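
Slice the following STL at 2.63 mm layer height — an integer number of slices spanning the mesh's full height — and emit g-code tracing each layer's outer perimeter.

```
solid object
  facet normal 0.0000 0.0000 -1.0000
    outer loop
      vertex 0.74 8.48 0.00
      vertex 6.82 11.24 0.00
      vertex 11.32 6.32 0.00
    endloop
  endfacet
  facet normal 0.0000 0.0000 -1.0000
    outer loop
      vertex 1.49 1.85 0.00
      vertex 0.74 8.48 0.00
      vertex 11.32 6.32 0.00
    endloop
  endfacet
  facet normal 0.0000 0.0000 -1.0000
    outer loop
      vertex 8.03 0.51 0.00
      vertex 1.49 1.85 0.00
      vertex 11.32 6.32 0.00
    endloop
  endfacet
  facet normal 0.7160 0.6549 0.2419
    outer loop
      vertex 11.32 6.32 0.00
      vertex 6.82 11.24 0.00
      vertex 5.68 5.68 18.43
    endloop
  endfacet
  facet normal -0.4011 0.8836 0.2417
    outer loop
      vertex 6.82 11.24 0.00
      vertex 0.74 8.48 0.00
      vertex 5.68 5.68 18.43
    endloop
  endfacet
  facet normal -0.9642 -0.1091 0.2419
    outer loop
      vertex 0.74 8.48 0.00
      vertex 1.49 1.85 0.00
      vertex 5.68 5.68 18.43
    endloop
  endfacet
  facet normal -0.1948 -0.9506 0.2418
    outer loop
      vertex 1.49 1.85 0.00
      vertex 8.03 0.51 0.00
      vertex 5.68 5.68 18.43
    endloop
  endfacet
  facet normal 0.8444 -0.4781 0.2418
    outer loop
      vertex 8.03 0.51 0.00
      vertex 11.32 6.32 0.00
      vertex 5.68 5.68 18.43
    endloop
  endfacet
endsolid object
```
; perimeter-only toolpath
G21 ; units = mm
G90 ; absolute positioning
G28 ; home
; layer 1
G0 Z2.63
G0 X10.51 Y6.23
G1 X6.66 Y10.45
G1 X1.45 Y8.08
G1 X2.09 Y2.40
G1 X7.69 Y1.25
G1 X10.51 Y6.23
; layer 2
G0 Z5.27
G0 X9.71 Y6.14
G1 X6.49 Y9.65
G1 X2.15 Y7.68
G1 X2.69 Y2.94
G1 X7.36 Y1.99
G1 X9.71 Y6.14
; layer 3
G0 Z7.90
G0 X8.90 Y6.05
G1 X6.33 Y8.86
G1 X2.86 Y7.28
G1 X3.29 Y3.49
G1 X7.02 Y2.73
G1 X8.90 Y6.05
; layer 4
G0 Z10.53
G0 X8.10 Y5.95
G1 X6.17 Y8.06
G1 X3.56 Y6.88
G1 X3.88 Y4.04
G1 X6.69 Y3.46
G1 X8.10 Y5.95
; layer 5
G0 Z13.16
G0 X7.29 Y5.86
G1 X6.01 Y7.27
G1 X4.27 Y6.48
G1 X4.48 Y4.59
G1 X6.35 Y4.20
G1 X7.29 Y5.86
; layer 6
G0 Z15.80
G0 X6.49 Y5.77
G1 X5.84 Y6.47
G1 X4.97 Y6.08
G1 X5.08 Y5.13
G1 X6.02 Y4.94
G1 X6.49 Y5.77
M2 ; end

The solid is a regular 5-sided pyramid, base circumscribed radius ≈ 5.68 mm, apex at z ≈ 18.4 mm. Slicing at Δz = 2.63 mm — 7 equal slices spanning the solid's height, so layer i sits at z = i·h/7 — gives 6 non-empty perimeters. Each is a 5-segment closed polygon; G0 lifts to the layer z and rapids to the start vertex, then G1 traces the edges. The cross-section shrinks linearly with z (the slice at the apex is degenerate and omitted).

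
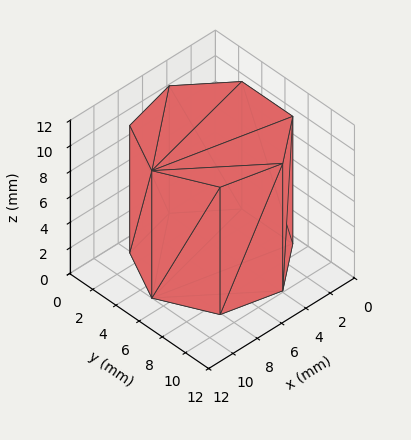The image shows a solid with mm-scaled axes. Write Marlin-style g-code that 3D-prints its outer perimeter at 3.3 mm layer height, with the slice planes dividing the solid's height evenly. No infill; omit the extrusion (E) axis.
Reading the render: the shape is a regular 7-sided prism (a cylinder approximated with 7 flat sides), circumscribed radius ≈ 5 mm, height ≈ 10 mm (dimensions read to the nearest mm from the axis ticks). For the g-code, the solid's height is divided into equal slices at the stated Δz and each level perimeter traced with G1 moves after a G0 lift.

; perimeter-only toolpath
G21 ; units = mm
G90 ; absolute positioning
G28 ; home
; layer 1
G0 Z3.3
G0 X10.0 Y5.0
G1 X8.1 Y8.9
G1 X3.9 Y9.9
G1 X0.5 Y7.2
G1 X0.5 Y2.8
G1 X3.9 Y0.1
G1 X8.1 Y1.1
G1 X10.0 Y5.0
; layer 2
G0 Z6.7
G0 X10.0 Y5.0
G1 X8.1 Y8.9
G1 X3.9 Y9.9
G1 X0.5 Y7.2
G1 X0.5 Y2.8
G1 X3.9 Y0.1
G1 X8.1 Y1.1
G1 X10.0 Y5.0
; layer 3
G0 Z10.0
G0 X10.0 Y5.0
G1 X8.1 Y8.9
G1 X3.9 Y9.9
G1 X0.5 Y7.2
G1 X0.5 Y2.8
G1 X3.9 Y0.1
G1 X8.1 Y1.1
G1 X10.0 Y5.0
M2 ; end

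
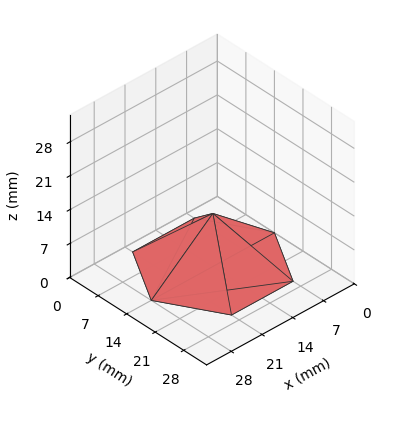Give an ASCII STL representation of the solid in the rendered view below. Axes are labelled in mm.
Reading the render: the shape is a regular 6-sided pyramid, base circumscribed radius ≈ 14 mm, apex at z ≈ 11 mm (dimensions read to the nearest mm from the axis ticks). For the STL, each face is triangulated and given an outward normal.

solid part
  facet normal 0.0000 0.0000 -1.0000
    outer loop
      vertex 7.00 26.12 0.00
      vertex 21.00 26.12 0.00
      vertex 28.00 14.00 0.00
    endloop
  endfacet
  facet normal 0.0000 0.0000 -1.0000
    outer loop
      vertex 0.00 14.00 0.00
      vertex 7.00 26.12 0.00
      vertex 28.00 14.00 0.00
    endloop
  endfacet
  facet normal 0.0000 0.0000 -1.0000
    outer loop
      vertex 7.00 1.88 0.00
      vertex 0.00 14.00 0.00
      vertex 28.00 14.00 0.00
    endloop
  endfacet
  facet normal 0.0000 0.0000 -1.0000
    outer loop
      vertex 21.00 1.88 0.00
      vertex 7.00 1.88 0.00
      vertex 28.00 14.00 0.00
    endloop
  endfacet
  facet normal 0.5819 0.3361 0.7406
    outer loop
      vertex 28.00 14.00 0.00
      vertex 21.00 26.12 0.00
      vertex 14.00 14.00 11.00
    endloop
  endfacet
  facet normal 0.0000 0.6721 0.7405
    outer loop
      vertex 21.00 26.12 0.00
      vertex 7.00 26.12 0.00
      vertex 14.00 14.00 11.00
    endloop
  endfacet
  facet normal -0.5819 0.3361 0.7406
    outer loop
      vertex 7.00 26.12 0.00
      vertex 0.00 14.00 0.00
      vertex 14.00 14.00 11.00
    endloop
  endfacet
  facet normal -0.5819 -0.3361 0.7406
    outer loop
      vertex 0.00 14.00 0.00
      vertex 7.00 1.88 0.00
      vertex 14.00 14.00 11.00
    endloop
  endfacet
  facet normal 0.0000 -0.6721 0.7405
    outer loop
      vertex 7.00 1.88 0.00
      vertex 21.00 1.88 0.00
      vertex 14.00 14.00 11.00
    endloop
  endfacet
  facet normal 0.5819 -0.3361 0.7406
    outer loop
      vertex 21.00 1.88 0.00
      vertex 28.00 14.00 0.00
      vertex 14.00 14.00 11.00
    endloop
  endfacet
endsolid part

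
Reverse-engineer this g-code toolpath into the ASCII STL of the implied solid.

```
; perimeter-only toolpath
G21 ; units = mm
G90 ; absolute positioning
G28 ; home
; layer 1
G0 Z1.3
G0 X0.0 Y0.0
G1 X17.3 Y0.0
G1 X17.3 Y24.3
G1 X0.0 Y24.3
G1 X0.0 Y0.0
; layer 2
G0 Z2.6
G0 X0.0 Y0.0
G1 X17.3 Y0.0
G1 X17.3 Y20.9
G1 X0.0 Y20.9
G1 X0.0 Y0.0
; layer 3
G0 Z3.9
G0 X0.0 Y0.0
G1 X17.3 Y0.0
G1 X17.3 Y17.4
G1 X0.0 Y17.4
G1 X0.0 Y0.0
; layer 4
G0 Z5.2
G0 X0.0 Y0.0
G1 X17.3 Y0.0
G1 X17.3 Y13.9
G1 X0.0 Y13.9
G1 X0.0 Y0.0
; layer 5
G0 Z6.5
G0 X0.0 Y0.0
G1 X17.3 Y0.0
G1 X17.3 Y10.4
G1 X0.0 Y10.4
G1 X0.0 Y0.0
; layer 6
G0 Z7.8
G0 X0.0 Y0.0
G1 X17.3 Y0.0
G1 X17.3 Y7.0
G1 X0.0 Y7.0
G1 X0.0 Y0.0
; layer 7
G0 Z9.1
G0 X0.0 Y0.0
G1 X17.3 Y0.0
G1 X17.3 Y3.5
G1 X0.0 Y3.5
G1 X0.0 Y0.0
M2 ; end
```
solid part
  facet normal 0.0000 0.0000 -1.0000
    outer loop
      vertex 17.3 27.8 0.0
      vertex 17.3 0.0 0.0
      vertex 0.0 0.0 0.0
    endloop
  endfacet
  facet normal 0.0000 0.0000 -1.0000
    outer loop
      vertex 0.0 27.8 0.0
      vertex 17.3 27.8 0.0
      vertex 0.0 0.0 0.0
    endloop
  endfacet
  facet normal 0.0000 -1.0000 0.0000
    outer loop
      vertex 0.0 0.0 0.0
      vertex 17.3 0.0 0.0
      vertex 17.3 0.0 10.4
    endloop
  endfacet
  facet normal 0.0000 -1.0000 0.0000
    outer loop
      vertex 0.0 0.0 0.0
      vertex 17.3 0.0 10.4
      vertex 0.0 0.0 10.4
    endloop
  endfacet
  facet normal 0.0000 0.3504 0.9366
    outer loop
      vertex 0.0 0.0 10.4
      vertex 17.3 0.0 10.4
      vertex 17.3 27.8 0.0
    endloop
  endfacet
  facet normal 0.0000 0.3504 0.9366
    outer loop
      vertex 0.0 0.0 10.4
      vertex 17.3 27.8 0.0
      vertex 0.0 27.8 0.0
    endloop
  endfacet
  facet normal -1.0000 0.0000 0.0000
    outer loop
      vertex 0.0 0.0 10.4
      vertex 0.0 27.8 0.0
      vertex 0.0 0.0 0.0
    endloop
  endfacet
  facet normal 1.0000 0.0000 0.0000
    outer loop
      vertex 17.3 0.0 0.0
      vertex 17.3 27.8 0.0
      vertex 17.3 0.0 10.4
    endloop
  endfacet
endsolid part

The G0 Z moves step by Δz≈1.3 mm. The G1 loops shrink linearly with z, so the solid tapers from its base footprint up to z≈10.4. Closing with a flat bottom cap and the tapered top and triangulating gives 8 facets — a wedge (ramp): 17.3 × 27.8 mm base, rising to 10.4 mm along the y=0 edge and sloping linearly to z=0 at y=27.8.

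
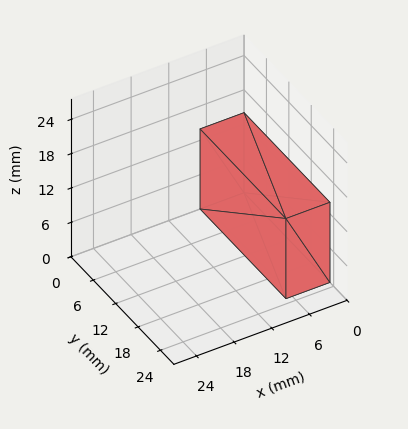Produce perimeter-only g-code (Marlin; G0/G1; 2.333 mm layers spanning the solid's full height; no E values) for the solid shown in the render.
Reading the render: the shape is a rectangular box, roughly 7 × 23 mm footprint and 14 mm tall (dimensions read to the nearest mm from the axis ticks). For the g-code, the solid's height is divided into equal slices at the stated Δz and each level perimeter traced with G1 moves after a G0 lift.

; perimeter-only toolpath
G21 ; units = mm
G90 ; absolute positioning
G28 ; home
; layer 1
G0 Z2.333
G0 X0.000 Y0.000
G1 X7.000 Y0.000
G1 X7.000 Y23.000
G1 X0.000 Y23.000
G1 X0.000 Y0.000
; layer 2
G0 Z4.667
G0 X0.000 Y0.000
G1 X7.000 Y0.000
G1 X7.000 Y23.000
G1 X0.000 Y23.000
G1 X0.000 Y0.000
; layer 3
G0 Z7.000
G0 X0.000 Y0.000
G1 X7.000 Y0.000
G1 X7.000 Y23.000
G1 X0.000 Y23.000
G1 X0.000 Y0.000
; layer 4
G0 Z9.333
G0 X0.000 Y0.000
G1 X7.000 Y0.000
G1 X7.000 Y23.000
G1 X0.000 Y23.000
G1 X0.000 Y0.000
; layer 5
G0 Z11.667
G0 X0.000 Y0.000
G1 X7.000 Y0.000
G1 X7.000 Y23.000
G1 X0.000 Y23.000
G1 X0.000 Y0.000
; layer 6
G0 Z14.000
G0 X0.000 Y0.000
G1 X7.000 Y0.000
G1 X7.000 Y23.000
G1 X0.000 Y23.000
G1 X0.000 Y0.000
M2 ; end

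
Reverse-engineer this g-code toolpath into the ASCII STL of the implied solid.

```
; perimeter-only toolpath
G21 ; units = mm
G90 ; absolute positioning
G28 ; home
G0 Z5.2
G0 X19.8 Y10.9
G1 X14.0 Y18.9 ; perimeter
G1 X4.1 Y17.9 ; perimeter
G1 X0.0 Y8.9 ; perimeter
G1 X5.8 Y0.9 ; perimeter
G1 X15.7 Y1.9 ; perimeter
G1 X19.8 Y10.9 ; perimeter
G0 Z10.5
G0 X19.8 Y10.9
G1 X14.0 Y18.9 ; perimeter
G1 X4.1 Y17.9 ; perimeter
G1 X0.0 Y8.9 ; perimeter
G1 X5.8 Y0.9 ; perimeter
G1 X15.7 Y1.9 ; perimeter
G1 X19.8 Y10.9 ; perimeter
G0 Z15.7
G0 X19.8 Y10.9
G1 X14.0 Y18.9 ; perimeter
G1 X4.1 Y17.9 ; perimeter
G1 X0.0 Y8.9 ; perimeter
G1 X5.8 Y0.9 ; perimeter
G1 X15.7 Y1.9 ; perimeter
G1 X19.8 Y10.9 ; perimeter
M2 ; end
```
solid part
  facet normal 0.0000 0.0000 -1.0000
    outer loop
      vertex 4.1 17.9 0.0
      vertex 14.0 18.9 0.0
      vertex 19.8 10.9 0.0
    endloop
  endfacet
  facet normal 0.0000 0.0000 -1.0000
    outer loop
      vertex 0.0 8.9 0.0
      vertex 4.1 17.9 0.0
      vertex 19.8 10.9 0.0
    endloop
  endfacet
  facet normal 0.0000 0.0000 -1.0000
    outer loop
      vertex 5.8 0.9 0.0
      vertex 0.0 8.9 0.0
      vertex 19.8 10.9 0.0
    endloop
  endfacet
  facet normal 0.0000 0.0000 -1.0000
    outer loop
      vertex 15.7 1.9 0.0
      vertex 5.8 0.9 0.0
      vertex 19.8 10.9 0.0
    endloop
  endfacet
  facet normal 0.0000 0.0000 1.0000
    outer loop
      vertex 19.8 10.9 15.7
      vertex 14.0 18.9 15.7
      vertex 4.1 17.9 15.7
    endloop
  endfacet
  facet normal 0.0000 0.0000 1.0000
    outer loop
      vertex 19.8 10.9 15.7
      vertex 4.1 17.9 15.7
      vertex 0.0 8.9 15.7
    endloop
  endfacet
  facet normal 0.0000 0.0000 1.0000
    outer loop
      vertex 19.8 10.9 15.7
      vertex 0.0 8.9 15.7
      vertex 5.8 0.9 15.7
    endloop
  endfacet
  facet normal 0.0000 0.0000 1.0000
    outer loop
      vertex 19.8 10.9 15.7
      vertex 5.8 0.9 15.7
      vertex 15.7 1.9 15.7
    endloop
  endfacet
  facet normal 0.8096 0.5870 0.0000
    outer loop
      vertex 19.8 10.9 0.0
      vertex 14.0 18.9 0.0
      vertex 14.0 18.9 15.7
    endloop
  endfacet
  facet normal 0.8096 0.5870 0.0000
    outer loop
      vertex 19.8 10.9 0.0
      vertex 14.0 18.9 15.7
      vertex 19.8 10.9 15.7
    endloop
  endfacet
  facet normal -0.1005 0.9949 0.0000
    outer loop
      vertex 14.0 18.9 0.0
      vertex 4.1 17.9 0.0
      vertex 4.1 17.9 15.7
    endloop
  endfacet
  facet normal -0.1005 0.9949 0.0000
    outer loop
      vertex 14.0 18.9 0.0
      vertex 4.1 17.9 15.7
      vertex 14.0 18.9 15.7
    endloop
  endfacet
  facet normal -0.9100 0.4146 0.0000
    outer loop
      vertex 4.1 17.9 0.0
      vertex 0.0 8.9 0.0
      vertex 0.0 8.9 15.7
    endloop
  endfacet
  facet normal -0.9100 0.4146 0.0000
    outer loop
      vertex 4.1 17.9 0.0
      vertex 0.0 8.9 15.7
      vertex 4.1 17.9 15.7
    endloop
  endfacet
  facet normal -0.8096 -0.5870 0.0000
    outer loop
      vertex 0.0 8.9 0.0
      vertex 5.8 0.9 0.0
      vertex 5.8 0.9 15.7
    endloop
  endfacet
  facet normal -0.8096 -0.5870 0.0000
    outer loop
      vertex 0.0 8.9 0.0
      vertex 5.8 0.9 15.7
      vertex 0.0 8.9 15.7
    endloop
  endfacet
  facet normal 0.1005 -0.9949 0.0000
    outer loop
      vertex 5.8 0.9 0.0
      vertex 15.7 1.9 0.0
      vertex 15.7 1.9 15.7
    endloop
  endfacet
  facet normal 0.1005 -0.9949 0.0000
    outer loop
      vertex 5.8 0.9 0.0
      vertex 15.7 1.9 15.7
      vertex 5.8 0.9 15.7
    endloop
  endfacet
  facet normal 0.9100 -0.4146 0.0000
    outer loop
      vertex 15.7 1.9 0.0
      vertex 19.8 10.9 0.0
      vertex 19.8 10.9 15.7
    endloop
  endfacet
  facet normal 0.9100 -0.4146 0.0000
    outer loop
      vertex 15.7 1.9 0.0
      vertex 19.8 10.9 15.7
      vertex 15.7 1.9 15.7
    endloop
  endfacet
endsolid part

The G0 Z moves step by Δz≈5.2 mm. Every layer's G1 loop is the same polygon, so the solid is a straight extrusion of it from z=0 to z≈15.7. Closing with flat bottom and top caps and triangulating gives 20 facets — a regular 6-sided prism (a cylinder approximated with 6 flat sides), circumscribed radius ≈ 9.9 mm, height ≈ 15.7 mm.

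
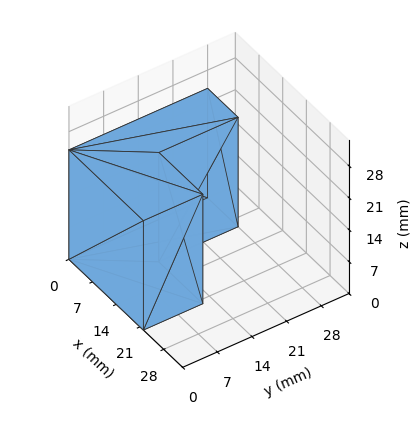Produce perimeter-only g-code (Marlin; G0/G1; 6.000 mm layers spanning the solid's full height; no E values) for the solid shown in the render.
Reading the render: the shape is an L-shaped prism: outer 22 × 28 mm, arm thicknesses ≈ 12 mm (horizontal) and 9 mm (vertical), extruded 24 mm in z (dimensions read to the nearest mm from the axis ticks). For the g-code, the solid's height is divided into equal slices at the stated Δz and each level perimeter traced with G1 moves after a G0 lift.

; perimeter-only toolpath
G21 ; units = mm
G90 ; absolute positioning
G28 ; home
; layer 1
G0 Z6.000
G0 X0.000 Y0.000
G1 X22.000 Y0.000
G1 X22.000 Y12.000
G1 X9.000 Y12.000
G1 X9.000 Y28.000
G1 X0.000 Y28.000
G1 X0.000 Y0.000
; layer 2
G0 Z12.000
G0 X0.000 Y0.000
G1 X22.000 Y0.000
G1 X22.000 Y12.000
G1 X9.000 Y12.000
G1 X9.000 Y28.000
G1 X0.000 Y28.000
G1 X0.000 Y0.000
; layer 3
G0 Z18.000
G0 X0.000 Y0.000
G1 X22.000 Y0.000
G1 X22.000 Y12.000
G1 X9.000 Y12.000
G1 X9.000 Y28.000
G1 X0.000 Y28.000
G1 X0.000 Y0.000
; layer 4
G0 Z24.000
G0 X0.000 Y0.000
G1 X22.000 Y0.000
G1 X22.000 Y12.000
G1 X9.000 Y12.000
G1 X9.000 Y28.000
G1 X0.000 Y28.000
G1 X0.000 Y0.000
M2 ; end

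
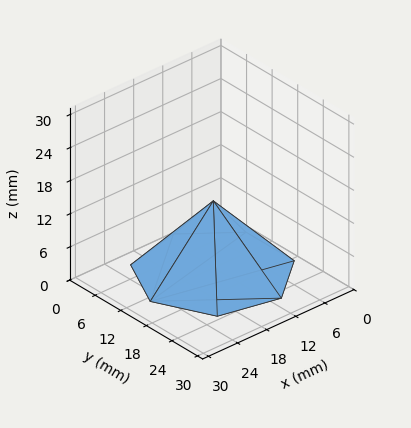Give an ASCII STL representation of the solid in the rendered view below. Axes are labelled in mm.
Reading the render: the shape is a regular 7-sided pyramid, base circumscribed radius ≈ 13 mm, apex at z ≈ 13 mm (dimensions read to the nearest mm from the axis ticks). For the STL, each face is triangulated and given an outward normal.

solid part
  facet normal 0.0000 0.0000 -1.0000
    outer loop
      vertex 10.11 25.67 0.00
      vertex 21.11 23.16 0.00
      vertex 26.00 13.00 0.00
    endloop
  endfacet
  facet normal 0.0000 0.0000 -1.0000
    outer loop
      vertex 1.29 18.64 0.00
      vertex 10.11 25.67 0.00
      vertex 26.00 13.00 0.00
    endloop
  endfacet
  facet normal 0.0000 0.0000 -1.0000
    outer loop
      vertex 1.29 7.36 0.00
      vertex 1.29 18.64 0.00
      vertex 26.00 13.00 0.00
    endloop
  endfacet
  facet normal 0.0000 0.0000 -1.0000
    outer loop
      vertex 10.11 0.33 0.00
      vertex 1.29 7.36 0.00
      vertex 26.00 13.00 0.00
    endloop
  endfacet
  facet normal 0.0000 0.0000 -1.0000
    outer loop
      vertex 21.11 2.84 0.00
      vertex 10.11 0.33 0.00
      vertex 26.00 13.00 0.00
    endloop
  endfacet
  facet normal 0.6694 0.3222 0.6694
    outer loop
      vertex 26.00 13.00 0.00
      vertex 21.11 23.16 0.00
      vertex 13.00 13.00 13.00
    endloop
  endfacet
  facet normal 0.1653 0.7244 0.6693
    outer loop
      vertex 21.11 23.16 0.00
      vertex 10.11 25.67 0.00
      vertex 13.00 13.00 13.00
    endloop
  endfacet
  facet normal -0.4631 0.5810 0.6693
    outer loop
      vertex 10.11 25.67 0.00
      vertex 1.29 18.64 0.00
      vertex 13.00 13.00 13.00
    endloop
  endfacet
  facet normal -0.7430 0.0000 0.6693
    outer loop
      vertex 1.29 18.64 0.00
      vertex 1.29 7.36 0.00
      vertex 13.00 13.00 13.00
    endloop
  endfacet
  facet normal -0.4631 -0.5810 0.6693
    outer loop
      vertex 1.29 7.36 0.00
      vertex 10.11 0.33 0.00
      vertex 13.00 13.00 13.00
    endloop
  endfacet
  facet normal 0.1653 -0.7244 0.6693
    outer loop
      vertex 10.11 0.33 0.00
      vertex 21.11 2.84 0.00
      vertex 13.00 13.00 13.00
    endloop
  endfacet
  facet normal 0.6694 -0.3222 0.6694
    outer loop
      vertex 21.11 2.84 0.00
      vertex 26.00 13.00 0.00
      vertex 13.00 13.00 13.00
    endloop
  endfacet
endsolid part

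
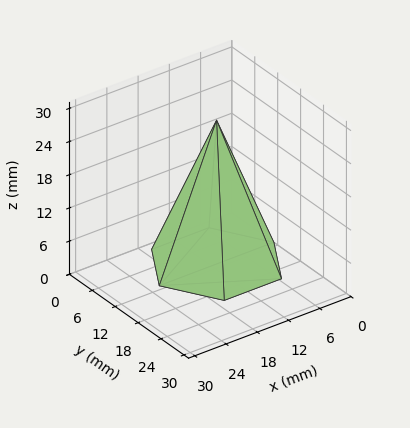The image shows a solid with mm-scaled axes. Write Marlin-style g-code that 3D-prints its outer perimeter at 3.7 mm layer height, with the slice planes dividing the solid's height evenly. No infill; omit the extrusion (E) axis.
Reading the render: the shape is a regular 6-sided pyramid, base circumscribed radius ≈ 11 mm, apex at z ≈ 26 mm (dimensions read to the nearest mm from the axis ticks). For the g-code, the solid's height is divided into equal slices at the stated Δz and each level perimeter traced with G1 moves after a G0 lift.

; perimeter-only toolpath
G21 ; units = mm
G90 ; absolute positioning
G28 ; home
; layer 1
G0 Z3.7
G0 X20.4 Y11.0
G1 X15.7 Y19.1
G1 X6.3 Y19.1
G1 X1.6 Y11.0
G1 X6.3 Y2.9
G1 X15.7 Y2.9
G1 X20.4 Y11.0
; layer 2
G0 Z7.4
G0 X18.9 Y11.0
G1 X14.9 Y17.8
G1 X7.1 Y17.8
G1 X3.1 Y11.0
G1 X7.1 Y4.2
G1 X14.9 Y4.2
G1 X18.9 Y11.0
; layer 3
G0 Z11.1
G0 X17.3 Y11.0
G1 X14.1 Y16.4
G1 X7.9 Y16.4
G1 X4.7 Y11.0
G1 X7.9 Y5.6
G1 X14.1 Y5.6
G1 X17.3 Y11.0
; layer 4
G0 Z14.9
G0 X15.7 Y11.0
G1 X13.4 Y15.1
G1 X8.6 Y15.1
G1 X6.3 Y11.0
G1 X8.6 Y6.9
G1 X13.4 Y6.9
G1 X15.7 Y11.0
; layer 5
G0 Z18.6
G0 X14.1 Y11.0
G1 X12.6 Y13.7
G1 X9.4 Y13.7
G1 X7.9 Y11.0
G1 X9.4 Y8.3
G1 X12.6 Y8.3
G1 X14.1 Y11.0
; layer 6
G0 Z22.3
G0 X12.6 Y11.0
G1 X11.8 Y12.4
G1 X10.2 Y12.4
G1 X9.4 Y11.0
G1 X10.2 Y9.6
G1 X11.8 Y9.6
G1 X12.6 Y11.0
M2 ; end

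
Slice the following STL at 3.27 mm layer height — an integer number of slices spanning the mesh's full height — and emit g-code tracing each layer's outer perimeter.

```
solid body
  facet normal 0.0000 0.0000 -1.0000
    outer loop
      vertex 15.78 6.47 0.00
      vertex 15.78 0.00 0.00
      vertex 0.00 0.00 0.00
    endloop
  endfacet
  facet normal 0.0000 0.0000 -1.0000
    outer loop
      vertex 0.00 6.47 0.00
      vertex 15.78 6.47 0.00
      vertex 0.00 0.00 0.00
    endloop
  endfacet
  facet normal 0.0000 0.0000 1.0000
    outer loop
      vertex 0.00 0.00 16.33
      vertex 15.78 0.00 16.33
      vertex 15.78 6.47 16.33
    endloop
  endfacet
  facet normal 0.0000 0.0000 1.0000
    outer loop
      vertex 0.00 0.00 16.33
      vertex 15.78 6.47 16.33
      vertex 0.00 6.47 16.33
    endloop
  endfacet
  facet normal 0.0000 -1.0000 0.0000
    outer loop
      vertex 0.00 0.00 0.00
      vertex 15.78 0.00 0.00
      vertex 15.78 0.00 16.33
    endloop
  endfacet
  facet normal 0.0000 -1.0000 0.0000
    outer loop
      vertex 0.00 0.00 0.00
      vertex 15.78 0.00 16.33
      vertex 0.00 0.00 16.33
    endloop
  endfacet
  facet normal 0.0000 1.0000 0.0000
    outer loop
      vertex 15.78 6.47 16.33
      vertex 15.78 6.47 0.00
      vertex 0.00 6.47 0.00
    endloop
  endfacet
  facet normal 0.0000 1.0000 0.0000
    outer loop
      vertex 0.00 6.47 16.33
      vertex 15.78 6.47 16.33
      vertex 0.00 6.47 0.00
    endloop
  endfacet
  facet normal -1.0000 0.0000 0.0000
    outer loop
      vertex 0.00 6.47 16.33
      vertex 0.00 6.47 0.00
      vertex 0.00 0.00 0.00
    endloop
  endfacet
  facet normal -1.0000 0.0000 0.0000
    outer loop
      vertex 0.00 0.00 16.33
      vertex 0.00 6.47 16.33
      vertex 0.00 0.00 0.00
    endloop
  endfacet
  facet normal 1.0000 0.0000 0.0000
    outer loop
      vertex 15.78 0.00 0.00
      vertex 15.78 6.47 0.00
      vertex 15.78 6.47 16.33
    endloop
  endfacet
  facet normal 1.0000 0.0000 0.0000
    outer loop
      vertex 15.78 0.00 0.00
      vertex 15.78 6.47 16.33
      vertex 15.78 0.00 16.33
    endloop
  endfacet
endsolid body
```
; perimeter-only toolpath
G21 ; units = mm
G90 ; absolute positioning
G28 ; home
; layer 1
G0 Z3.27
G0 X0.00 Y0.00
G1 X15.78 Y0.00
G1 X15.78 Y6.47
G1 X0.00 Y6.47
G1 X0.00 Y0.00
; layer 2
G0 Z6.53
G0 X0.00 Y0.00
G1 X15.78 Y0.00
G1 X15.78 Y6.47
G1 X0.00 Y6.47
G1 X0.00 Y0.00
; layer 3
G0 Z9.80
G0 X0.00 Y0.00
G1 X15.78 Y0.00
G1 X15.78 Y6.47
G1 X0.00 Y6.47
G1 X0.00 Y0.00
; layer 4
G0 Z13.06
G0 X0.00 Y0.00
G1 X15.78 Y0.00
G1 X15.78 Y6.47
G1 X0.00 Y6.47
G1 X0.00 Y0.00
; layer 5
G0 Z16.33
G0 X0.00 Y0.00
G1 X15.78 Y0.00
G1 X15.78 Y6.47
G1 X0.00 Y6.47
G1 X0.00 Y0.00
M2 ; end

The solid is a rectangular box, roughly 15.8 × 6.47 mm footprint and 16.3 mm tall. Slicing at Δz = 3.27 mm — 5 equal slices spanning the solid's height, so layer i sits at z = i·h/5 — gives 5 non-empty perimeters. Each is a 4-segment closed polygon; G0 lifts to the layer z and rapids to the start vertex, then G1 traces the edges.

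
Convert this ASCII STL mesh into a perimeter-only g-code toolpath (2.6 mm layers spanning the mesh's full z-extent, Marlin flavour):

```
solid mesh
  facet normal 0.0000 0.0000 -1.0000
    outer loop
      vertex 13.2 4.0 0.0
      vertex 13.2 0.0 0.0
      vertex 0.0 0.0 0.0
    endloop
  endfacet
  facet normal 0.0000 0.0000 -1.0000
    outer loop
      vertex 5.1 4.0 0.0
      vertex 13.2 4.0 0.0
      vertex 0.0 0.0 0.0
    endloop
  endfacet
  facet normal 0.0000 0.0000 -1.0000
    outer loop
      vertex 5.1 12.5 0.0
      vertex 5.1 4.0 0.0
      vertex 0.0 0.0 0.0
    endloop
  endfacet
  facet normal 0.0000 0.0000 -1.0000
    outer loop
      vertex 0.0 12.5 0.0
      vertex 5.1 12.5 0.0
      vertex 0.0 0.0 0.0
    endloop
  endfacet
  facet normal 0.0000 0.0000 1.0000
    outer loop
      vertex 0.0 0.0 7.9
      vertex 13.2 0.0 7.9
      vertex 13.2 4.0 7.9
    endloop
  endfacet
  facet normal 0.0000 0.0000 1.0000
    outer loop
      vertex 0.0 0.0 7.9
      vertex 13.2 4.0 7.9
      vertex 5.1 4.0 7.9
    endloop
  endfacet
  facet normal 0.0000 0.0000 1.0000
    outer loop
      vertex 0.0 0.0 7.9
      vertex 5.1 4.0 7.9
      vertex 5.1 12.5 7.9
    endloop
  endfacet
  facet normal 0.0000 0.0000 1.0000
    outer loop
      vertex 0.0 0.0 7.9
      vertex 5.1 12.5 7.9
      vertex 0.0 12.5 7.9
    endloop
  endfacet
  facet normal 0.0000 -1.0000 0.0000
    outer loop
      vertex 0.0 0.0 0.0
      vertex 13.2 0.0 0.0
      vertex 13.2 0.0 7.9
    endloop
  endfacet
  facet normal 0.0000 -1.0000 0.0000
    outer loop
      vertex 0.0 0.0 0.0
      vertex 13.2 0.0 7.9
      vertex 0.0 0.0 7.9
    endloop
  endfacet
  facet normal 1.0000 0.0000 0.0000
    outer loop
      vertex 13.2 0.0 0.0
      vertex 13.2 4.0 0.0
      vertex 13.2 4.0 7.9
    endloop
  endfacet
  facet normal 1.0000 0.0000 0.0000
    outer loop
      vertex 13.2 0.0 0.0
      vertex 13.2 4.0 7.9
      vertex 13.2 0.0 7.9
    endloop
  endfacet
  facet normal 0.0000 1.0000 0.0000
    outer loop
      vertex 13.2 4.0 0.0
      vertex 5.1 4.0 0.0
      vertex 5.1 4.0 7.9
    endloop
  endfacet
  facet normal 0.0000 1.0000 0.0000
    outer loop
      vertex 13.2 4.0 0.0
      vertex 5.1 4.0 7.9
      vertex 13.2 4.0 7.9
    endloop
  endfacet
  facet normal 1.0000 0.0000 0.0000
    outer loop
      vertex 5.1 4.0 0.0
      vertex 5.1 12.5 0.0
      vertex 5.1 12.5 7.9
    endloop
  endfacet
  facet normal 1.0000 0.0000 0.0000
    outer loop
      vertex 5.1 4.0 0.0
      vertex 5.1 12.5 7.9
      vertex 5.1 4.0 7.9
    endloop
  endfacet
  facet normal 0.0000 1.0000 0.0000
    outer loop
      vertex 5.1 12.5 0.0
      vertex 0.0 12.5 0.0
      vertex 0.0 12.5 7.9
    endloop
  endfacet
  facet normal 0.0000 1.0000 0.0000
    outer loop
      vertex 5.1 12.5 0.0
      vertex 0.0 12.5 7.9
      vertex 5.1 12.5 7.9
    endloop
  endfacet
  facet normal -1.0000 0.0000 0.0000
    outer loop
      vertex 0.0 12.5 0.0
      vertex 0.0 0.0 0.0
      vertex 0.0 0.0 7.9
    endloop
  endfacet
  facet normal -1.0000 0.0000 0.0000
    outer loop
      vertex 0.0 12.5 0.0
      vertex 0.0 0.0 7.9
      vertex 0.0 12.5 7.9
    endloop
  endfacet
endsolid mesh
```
; perimeter-only toolpath
G21 ; units = mm
G90 ; absolute positioning
G28 ; home
; layer 1
G0 Z2.6
G0 X0.0 Y0.0
G1 X13.2 Y0.0
G1 X13.2 Y4.0
G1 X5.1 Y4.0
G1 X5.1 Y12.5
G1 X0.0 Y12.5
G1 X0.0 Y0.0
; layer 2
G0 Z5.3
G0 X0.0 Y0.0
G1 X13.2 Y0.0
G1 X13.2 Y4.0
G1 X5.1 Y4.0
G1 X5.1 Y12.5
G1 X0.0 Y12.5
G1 X0.0 Y0.0
; layer 3
G0 Z7.9
G0 X0.0 Y0.0
G1 X13.2 Y0.0
G1 X13.2 Y4.0
G1 X5.1 Y4.0
G1 X5.1 Y12.5
G1 X0.0 Y12.5
G1 X0.0 Y0.0
M2 ; end

The solid is an L-shaped prism: outer 13.2 × 12.5 mm, arm thicknesses ≈ 4 mm (horizontal) and 5.1 mm (vertical), extruded 7.9 mm in z. Slicing at Δz = 2.6 mm — 3 equal slices spanning the solid's height, so layer i sits at z = i·h/3 — gives 3 non-empty perimeters. Each is a 6-segment closed polygon; G0 lifts to the layer z and rapids to the start vertex, then G1 traces the edges.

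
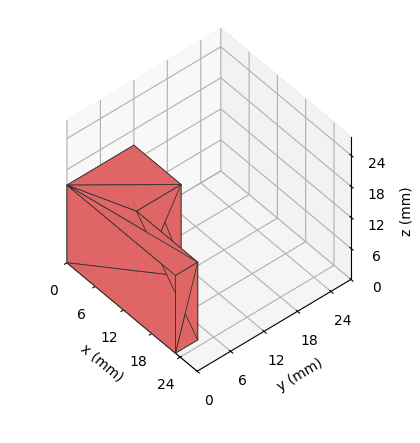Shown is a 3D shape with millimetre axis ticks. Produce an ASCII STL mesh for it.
Reading the render: the shape is an L-shaped prism: outer 23 × 12 mm, arm thicknesses ≈ 4 mm (horizontal) and 10 mm (vertical), extruded 15 mm in z (dimensions read to the nearest mm from the axis ticks). For the STL, each face is triangulated and given an outward normal.

solid part
  facet normal 0.0000 0.0000 -1.0000
    outer loop
      vertex 23.0 4.0 0.0
      vertex 23.0 0.0 0.0
      vertex 0.0 0.0 0.0
    endloop
  endfacet
  facet normal 0.0000 0.0000 -1.0000
    outer loop
      vertex 10.0 4.0 0.0
      vertex 23.0 4.0 0.0
      vertex 0.0 0.0 0.0
    endloop
  endfacet
  facet normal 0.0000 0.0000 -1.0000
    outer loop
      vertex 10.0 12.0 0.0
      vertex 10.0 4.0 0.0
      vertex 0.0 0.0 0.0
    endloop
  endfacet
  facet normal 0.0000 0.0000 -1.0000
    outer loop
      vertex 0.0 12.0 0.0
      vertex 10.0 12.0 0.0
      vertex 0.0 0.0 0.0
    endloop
  endfacet
  facet normal 0.0000 0.0000 1.0000
    outer loop
      vertex 0.0 0.0 15.0
      vertex 23.0 0.0 15.0
      vertex 23.0 4.0 15.0
    endloop
  endfacet
  facet normal 0.0000 0.0000 1.0000
    outer loop
      vertex 0.0 0.0 15.0
      vertex 23.0 4.0 15.0
      vertex 10.0 4.0 15.0
    endloop
  endfacet
  facet normal 0.0000 0.0000 1.0000
    outer loop
      vertex 0.0 0.0 15.0
      vertex 10.0 4.0 15.0
      vertex 10.0 12.0 15.0
    endloop
  endfacet
  facet normal 0.0000 0.0000 1.0000
    outer loop
      vertex 0.0 0.0 15.0
      vertex 10.0 12.0 15.0
      vertex 0.0 12.0 15.0
    endloop
  endfacet
  facet normal 0.0000 -1.0000 0.0000
    outer loop
      vertex 0.0 0.0 0.0
      vertex 23.0 0.0 0.0
      vertex 23.0 0.0 15.0
    endloop
  endfacet
  facet normal 0.0000 -1.0000 0.0000
    outer loop
      vertex 0.0 0.0 0.0
      vertex 23.0 0.0 15.0
      vertex 0.0 0.0 15.0
    endloop
  endfacet
  facet normal 1.0000 0.0000 0.0000
    outer loop
      vertex 23.0 0.0 0.0
      vertex 23.0 4.0 0.0
      vertex 23.0 4.0 15.0
    endloop
  endfacet
  facet normal 1.0000 0.0000 0.0000
    outer loop
      vertex 23.0 0.0 0.0
      vertex 23.0 4.0 15.0
      vertex 23.0 0.0 15.0
    endloop
  endfacet
  facet normal 0.0000 1.0000 0.0000
    outer loop
      vertex 23.0 4.0 0.0
      vertex 10.0 4.0 0.0
      vertex 10.0 4.0 15.0
    endloop
  endfacet
  facet normal 0.0000 1.0000 0.0000
    outer loop
      vertex 23.0 4.0 0.0
      vertex 10.0 4.0 15.0
      vertex 23.0 4.0 15.0
    endloop
  endfacet
  facet normal 1.0000 0.0000 0.0000
    outer loop
      vertex 10.0 4.0 0.0
      vertex 10.0 12.0 0.0
      vertex 10.0 12.0 15.0
    endloop
  endfacet
  facet normal 1.0000 0.0000 0.0000
    outer loop
      vertex 10.0 4.0 0.0
      vertex 10.0 12.0 15.0
      vertex 10.0 4.0 15.0
    endloop
  endfacet
  facet normal 0.0000 1.0000 0.0000
    outer loop
      vertex 10.0 12.0 0.0
      vertex 0.0 12.0 0.0
      vertex 0.0 12.0 15.0
    endloop
  endfacet
  facet normal 0.0000 1.0000 0.0000
    outer loop
      vertex 10.0 12.0 0.0
      vertex 0.0 12.0 15.0
      vertex 10.0 12.0 15.0
    endloop
  endfacet
  facet normal -1.0000 0.0000 0.0000
    outer loop
      vertex 0.0 12.0 0.0
      vertex 0.0 0.0 0.0
      vertex 0.0 0.0 15.0
    endloop
  endfacet
  facet normal -1.0000 0.0000 0.0000
    outer loop
      vertex 0.0 12.0 0.0
      vertex 0.0 0.0 15.0
      vertex 0.0 12.0 15.0
    endloop
  endfacet
endsolid part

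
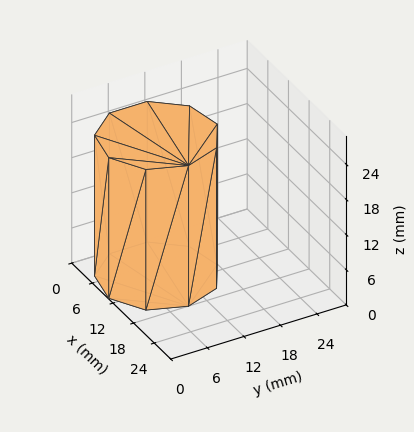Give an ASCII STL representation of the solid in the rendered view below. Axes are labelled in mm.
Reading the render: the shape is a regular 9-sided prism (a cylinder approximated with 9 flat sides), circumscribed radius ≈ 9 mm, height ≈ 24 mm (dimensions read to the nearest mm from the axis ticks). For the STL, each face is triangulated and given an outward normal.

solid part
  facet normal 0.0000 0.0000 -1.0000
    outer loop
      vertex 10.6 17.9 0.0
      vertex 15.9 14.8 0.0
      vertex 18.0 9.0 0.0
    endloop
  endfacet
  facet normal 0.0000 0.0000 -1.0000
    outer loop
      vertex 4.5 16.8 0.0
      vertex 10.6 17.9 0.0
      vertex 18.0 9.0 0.0
    endloop
  endfacet
  facet normal 0.0000 0.0000 -1.0000
    outer loop
      vertex 0.5 12.1 0.0
      vertex 4.5 16.8 0.0
      vertex 18.0 9.0 0.0
    endloop
  endfacet
  facet normal 0.0000 0.0000 -1.0000
    outer loop
      vertex 0.5 5.9 0.0
      vertex 0.5 12.1 0.0
      vertex 18.0 9.0 0.0
    endloop
  endfacet
  facet normal 0.0000 0.0000 -1.0000
    outer loop
      vertex 4.5 1.2 0.0
      vertex 0.5 5.9 0.0
      vertex 18.0 9.0 0.0
    endloop
  endfacet
  facet normal 0.0000 0.0000 -1.0000
    outer loop
      vertex 10.6 0.1 0.0
      vertex 4.5 1.2 0.0
      vertex 18.0 9.0 0.0
    endloop
  endfacet
  facet normal 0.0000 0.0000 -1.0000
    outer loop
      vertex 15.9 3.2 0.0
      vertex 10.6 0.1 0.0
      vertex 18.0 9.0 0.0
    endloop
  endfacet
  facet normal 0.0000 0.0000 1.0000
    outer loop
      vertex 18.0 9.0 24.0
      vertex 15.9 14.8 24.0
      vertex 10.6 17.9 24.0
    endloop
  endfacet
  facet normal 0.0000 0.0000 1.0000
    outer loop
      vertex 18.0 9.0 24.0
      vertex 10.6 17.9 24.0
      vertex 4.5 16.8 24.0
    endloop
  endfacet
  facet normal 0.0000 0.0000 1.0000
    outer loop
      vertex 18.0 9.0 24.0
      vertex 4.5 16.8 24.0
      vertex 0.5 12.1 24.0
    endloop
  endfacet
  facet normal 0.0000 0.0000 1.0000
    outer loop
      vertex 18.0 9.0 24.0
      vertex 0.5 12.1 24.0
      vertex 0.5 5.9 24.0
    endloop
  endfacet
  facet normal 0.0000 0.0000 1.0000
    outer loop
      vertex 18.0 9.0 24.0
      vertex 0.5 5.9 24.0
      vertex 4.5 1.2 24.0
    endloop
  endfacet
  facet normal 0.0000 0.0000 1.0000
    outer loop
      vertex 18.0 9.0 24.0
      vertex 4.5 1.2 24.0
      vertex 10.6 0.1 24.0
    endloop
  endfacet
  facet normal 0.0000 0.0000 1.0000
    outer loop
      vertex 18.0 9.0 24.0
      vertex 10.6 0.1 24.0
      vertex 15.9 3.2 24.0
    endloop
  endfacet
  facet normal 0.9403 0.3404 0.0000
    outer loop
      vertex 18.0 9.0 0.0
      vertex 15.9 14.8 0.0
      vertex 15.9 14.8 24.0
    endloop
  endfacet
  facet normal 0.9403 0.3404 0.0000
    outer loop
      vertex 18.0 9.0 0.0
      vertex 15.9 14.8 24.0
      vertex 18.0 9.0 24.0
    endloop
  endfacet
  facet normal 0.5049 0.8632 0.0000
    outer loop
      vertex 15.9 14.8 0.0
      vertex 10.6 17.9 0.0
      vertex 10.6 17.9 24.0
    endloop
  endfacet
  facet normal 0.5049 0.8632 0.0000
    outer loop
      vertex 15.9 14.8 0.0
      vertex 10.6 17.9 24.0
      vertex 15.9 14.8 24.0
    endloop
  endfacet
  facet normal -0.1775 0.9841 0.0000
    outer loop
      vertex 10.6 17.9 0.0
      vertex 4.5 16.8 0.0
      vertex 4.5 16.8 24.0
    endloop
  endfacet
  facet normal -0.1775 0.9841 0.0000
    outer loop
      vertex 10.6 17.9 0.0
      vertex 4.5 16.8 24.0
      vertex 10.6 17.9 24.0
    endloop
  endfacet
  facet normal -0.7615 0.6481 0.0000
    outer loop
      vertex 4.5 16.8 0.0
      vertex 0.5 12.1 0.0
      vertex 0.5 12.1 24.0
    endloop
  endfacet
  facet normal -0.7615 0.6481 0.0000
    outer loop
      vertex 4.5 16.8 0.0
      vertex 0.5 12.1 24.0
      vertex 4.5 16.8 24.0
    endloop
  endfacet
  facet normal -1.0000 0.0000 0.0000
    outer loop
      vertex 0.5 12.1 0.0
      vertex 0.5 5.9 0.0
      vertex 0.5 5.9 24.0
    endloop
  endfacet
  facet normal -1.0000 0.0000 0.0000
    outer loop
      vertex 0.5 12.1 0.0
      vertex 0.5 5.9 24.0
      vertex 0.5 12.1 24.0
    endloop
  endfacet
  facet normal -0.7615 -0.6481 0.0000
    outer loop
      vertex 0.5 5.9 0.0
      vertex 4.5 1.2 0.0
      vertex 4.5 1.2 24.0
    endloop
  endfacet
  facet normal -0.7615 -0.6481 0.0000
    outer loop
      vertex 0.5 5.9 0.0
      vertex 4.5 1.2 24.0
      vertex 0.5 5.9 24.0
    endloop
  endfacet
  facet normal -0.1775 -0.9841 0.0000
    outer loop
      vertex 4.5 1.2 0.0
      vertex 10.6 0.1 0.0
      vertex 10.6 0.1 24.0
    endloop
  endfacet
  facet normal -0.1775 -0.9841 0.0000
    outer loop
      vertex 4.5 1.2 0.0
      vertex 10.6 0.1 24.0
      vertex 4.5 1.2 24.0
    endloop
  endfacet
  facet normal 0.5049 -0.8632 0.0000
    outer loop
      vertex 10.6 0.1 0.0
      vertex 15.9 3.2 0.0
      vertex 15.9 3.2 24.0
    endloop
  endfacet
  facet normal 0.5049 -0.8632 0.0000
    outer loop
      vertex 10.6 0.1 0.0
      vertex 15.9 3.2 24.0
      vertex 10.6 0.1 24.0
    endloop
  endfacet
  facet normal 0.9403 -0.3404 0.0000
    outer loop
      vertex 15.9 3.2 0.0
      vertex 18.0 9.0 0.0
      vertex 18.0 9.0 24.0
    endloop
  endfacet
  facet normal 0.9403 -0.3404 0.0000
    outer loop
      vertex 15.9 3.2 0.0
      vertex 18.0 9.0 24.0
      vertex 15.9 3.2 24.0
    endloop
  endfacet
endsolid part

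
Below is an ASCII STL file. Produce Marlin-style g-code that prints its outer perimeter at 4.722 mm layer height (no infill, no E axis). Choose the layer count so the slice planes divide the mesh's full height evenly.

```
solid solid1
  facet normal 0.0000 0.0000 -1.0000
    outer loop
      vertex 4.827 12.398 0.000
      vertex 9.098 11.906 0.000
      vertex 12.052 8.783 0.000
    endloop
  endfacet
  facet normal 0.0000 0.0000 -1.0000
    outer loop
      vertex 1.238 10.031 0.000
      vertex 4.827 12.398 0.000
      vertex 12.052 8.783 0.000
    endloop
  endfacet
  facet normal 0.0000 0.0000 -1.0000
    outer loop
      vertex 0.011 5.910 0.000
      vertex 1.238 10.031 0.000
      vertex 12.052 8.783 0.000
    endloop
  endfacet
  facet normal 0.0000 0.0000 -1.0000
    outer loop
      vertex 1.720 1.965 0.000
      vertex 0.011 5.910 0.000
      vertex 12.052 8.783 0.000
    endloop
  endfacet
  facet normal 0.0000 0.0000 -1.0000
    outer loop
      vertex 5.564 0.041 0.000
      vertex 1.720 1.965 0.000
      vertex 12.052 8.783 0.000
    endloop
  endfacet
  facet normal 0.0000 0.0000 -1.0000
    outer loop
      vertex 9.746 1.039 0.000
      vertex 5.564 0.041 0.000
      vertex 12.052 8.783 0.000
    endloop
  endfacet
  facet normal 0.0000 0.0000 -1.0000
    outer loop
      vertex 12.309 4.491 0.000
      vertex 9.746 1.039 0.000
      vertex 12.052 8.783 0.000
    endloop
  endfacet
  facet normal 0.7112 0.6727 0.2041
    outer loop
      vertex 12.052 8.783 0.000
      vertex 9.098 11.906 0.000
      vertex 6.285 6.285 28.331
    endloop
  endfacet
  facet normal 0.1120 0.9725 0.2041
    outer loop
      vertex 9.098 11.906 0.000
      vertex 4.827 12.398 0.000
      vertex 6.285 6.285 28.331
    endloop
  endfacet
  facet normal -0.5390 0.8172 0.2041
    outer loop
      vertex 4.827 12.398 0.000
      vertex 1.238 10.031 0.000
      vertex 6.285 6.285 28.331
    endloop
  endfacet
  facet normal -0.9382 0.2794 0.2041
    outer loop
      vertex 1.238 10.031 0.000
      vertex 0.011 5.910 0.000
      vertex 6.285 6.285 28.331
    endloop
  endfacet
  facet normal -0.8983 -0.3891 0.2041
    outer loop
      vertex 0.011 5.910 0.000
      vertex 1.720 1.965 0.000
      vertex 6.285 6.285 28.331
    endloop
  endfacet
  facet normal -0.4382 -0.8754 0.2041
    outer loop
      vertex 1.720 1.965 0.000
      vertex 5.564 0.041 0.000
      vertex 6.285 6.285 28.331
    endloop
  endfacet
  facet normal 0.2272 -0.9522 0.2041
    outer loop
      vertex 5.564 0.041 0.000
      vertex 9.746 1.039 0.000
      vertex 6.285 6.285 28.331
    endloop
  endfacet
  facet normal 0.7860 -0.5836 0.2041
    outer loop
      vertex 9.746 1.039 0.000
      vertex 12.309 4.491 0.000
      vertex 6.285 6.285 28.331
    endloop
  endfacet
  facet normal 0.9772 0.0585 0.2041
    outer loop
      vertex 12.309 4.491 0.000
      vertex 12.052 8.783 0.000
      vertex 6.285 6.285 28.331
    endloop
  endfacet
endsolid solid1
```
; perimeter-only toolpath
G21 ; units = mm
G90 ; absolute positioning
G28 ; home
; layer 1
G0 Z4.722
G0 X11.091 Y8.367
G1 X8.629 Y10.969
G1 X5.070 Y11.379
G1 X2.079 Y9.407
G1 X1.057 Y5.973
G1 X2.481 Y2.685
G1 X5.684 Y1.082
G1 X9.169 Y1.913
G1 X11.305 Y4.790
G1 X11.091 Y8.367
; layer 2
G0 Z9.444
G0 X10.130 Y7.950
G1 X8.160 Y10.032
G1 X5.313 Y10.360
G1 X2.920 Y8.782
G1 X2.102 Y6.035
G1 X3.242 Y3.405
G1 X5.804 Y2.122
G1 X8.592 Y2.788
G1 X10.301 Y5.089
G1 X10.130 Y7.950
; layer 3
G0 Z14.166
G0 X9.168 Y7.534
G1 X7.692 Y9.096
G1 X5.556 Y9.341
G1 X3.762 Y8.158
G1 X3.148 Y6.098
G1 X4.003 Y4.125
G1 X5.925 Y3.163
G1 X8.015 Y3.662
G1 X9.297 Y5.388
G1 X9.168 Y7.534
; layer 4
G0 Z18.887
G0 X8.207 Y7.118
G1 X7.223 Y8.159
G1 X5.799 Y8.323
G1 X4.603 Y7.534
G1 X4.194 Y6.160
G1 X4.763 Y4.845
G1 X6.045 Y4.204
G1 X7.439 Y4.536
G1 X8.293 Y5.687
G1 X8.207 Y7.118
; layer 5
G0 Z23.609
G0 X7.246 Y6.701
G1 X6.754 Y7.222
G1 X6.042 Y7.304
G1 X5.444 Y6.909
G1 X5.239 Y6.223
G1 X5.524 Y5.565
G1 X6.165 Y5.244
G1 X6.862 Y5.411
G1 X7.289 Y5.986
G1 X7.246 Y6.701
M2 ; end

The solid is a regular 9-sided pyramid, base circumscribed radius ≈ 6.29 mm, apex at z ≈ 28.3 mm. Slicing at Δz = 4.722 mm — 6 equal slices spanning the solid's height, so layer i sits at z = i·h/6 — gives 5 non-empty perimeters. Each is a 9-segment closed polygon; G0 lifts to the layer z and rapids to the start vertex, then G1 traces the edges. The cross-section shrinks linearly with z (the slice at the apex is degenerate and omitted).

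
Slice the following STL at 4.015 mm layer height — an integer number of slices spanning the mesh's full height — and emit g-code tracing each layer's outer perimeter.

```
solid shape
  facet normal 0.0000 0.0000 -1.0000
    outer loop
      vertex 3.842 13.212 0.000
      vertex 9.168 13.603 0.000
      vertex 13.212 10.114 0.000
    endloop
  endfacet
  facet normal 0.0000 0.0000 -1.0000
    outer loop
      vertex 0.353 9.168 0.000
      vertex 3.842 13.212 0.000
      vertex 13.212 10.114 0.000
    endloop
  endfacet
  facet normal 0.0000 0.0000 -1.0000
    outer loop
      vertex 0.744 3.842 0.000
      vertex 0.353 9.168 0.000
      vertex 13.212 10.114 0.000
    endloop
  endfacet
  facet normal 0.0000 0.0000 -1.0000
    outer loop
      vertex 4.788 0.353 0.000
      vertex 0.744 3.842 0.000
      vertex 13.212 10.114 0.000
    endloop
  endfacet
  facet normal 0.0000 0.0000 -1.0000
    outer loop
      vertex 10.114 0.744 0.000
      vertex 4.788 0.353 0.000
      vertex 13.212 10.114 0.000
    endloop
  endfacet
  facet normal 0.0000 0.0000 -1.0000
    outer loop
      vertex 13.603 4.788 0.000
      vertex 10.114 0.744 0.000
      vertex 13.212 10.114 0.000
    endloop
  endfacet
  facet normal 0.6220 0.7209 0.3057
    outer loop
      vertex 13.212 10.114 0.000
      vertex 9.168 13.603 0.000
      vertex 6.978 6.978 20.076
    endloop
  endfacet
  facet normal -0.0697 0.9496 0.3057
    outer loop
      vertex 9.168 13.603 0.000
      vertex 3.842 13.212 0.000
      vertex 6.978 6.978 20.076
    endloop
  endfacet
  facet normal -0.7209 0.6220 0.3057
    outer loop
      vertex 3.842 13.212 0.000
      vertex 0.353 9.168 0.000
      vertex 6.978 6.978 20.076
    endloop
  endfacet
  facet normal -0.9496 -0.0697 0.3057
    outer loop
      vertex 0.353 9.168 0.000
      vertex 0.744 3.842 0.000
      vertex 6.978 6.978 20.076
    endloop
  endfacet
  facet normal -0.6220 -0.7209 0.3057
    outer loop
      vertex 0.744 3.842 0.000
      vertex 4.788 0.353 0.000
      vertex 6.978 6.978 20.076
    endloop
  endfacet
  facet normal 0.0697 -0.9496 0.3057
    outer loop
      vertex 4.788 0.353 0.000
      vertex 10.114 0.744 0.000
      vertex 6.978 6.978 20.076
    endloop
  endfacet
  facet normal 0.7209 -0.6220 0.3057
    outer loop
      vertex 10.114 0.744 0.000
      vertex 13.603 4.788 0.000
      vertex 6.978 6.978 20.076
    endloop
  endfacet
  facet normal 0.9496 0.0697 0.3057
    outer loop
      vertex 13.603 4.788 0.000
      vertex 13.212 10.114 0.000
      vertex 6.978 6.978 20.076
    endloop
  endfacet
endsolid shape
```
; perimeter-only toolpath
G21 ; units = mm
G90 ; absolute positioning
G28 ; home
; layer 1
G0 Z4.015
G0 X11.965 Y9.487
G1 X8.730 Y12.278
G1 X4.469 Y11.965
G1 X1.678 Y8.730
G1 X1.991 Y4.469
G1 X5.226 Y1.678
G1 X9.487 Y1.991
G1 X12.278 Y5.226
G1 X11.965 Y9.487
; layer 2
G0 Z8.030
G0 X10.718 Y8.860
G1 X8.292 Y10.953
G1 X5.096 Y10.718
G1 X3.003 Y8.292
G1 X3.238 Y5.096
G1 X5.664 Y3.003
G1 X8.860 Y3.238
G1 X10.953 Y5.664
G1 X10.718 Y8.860
; layer 3
G0 Z12.046
G0 X9.472 Y8.232
G1 X7.854 Y9.628
G1 X5.724 Y9.472
G1 X4.328 Y7.854
G1 X4.484 Y5.724
G1 X6.102 Y4.328
G1 X8.232 Y4.484
G1 X9.628 Y6.102
G1 X9.472 Y8.232
; layer 4
G0 Z16.061
G0 X8.225 Y7.605
G1 X7.416 Y8.303
G1 X6.351 Y8.225
G1 X5.653 Y7.416
G1 X5.731 Y6.351
G1 X6.540 Y5.653
G1 X7.605 Y5.731
G1 X8.303 Y6.540
G1 X8.225 Y7.605
M2 ; end

The solid is a regular 8-sided pyramid, base circumscribed radius ≈ 6.98 mm, apex at z ≈ 20.1 mm. Slicing at Δz = 4.015 mm — 5 equal slices spanning the solid's height, so layer i sits at z = i·h/5 — gives 4 non-empty perimeters. Each is a 8-segment closed polygon; G0 lifts to the layer z and rapids to the start vertex, then G1 traces the edges. The cross-section shrinks linearly with z (the slice at the apex is degenerate and omitted).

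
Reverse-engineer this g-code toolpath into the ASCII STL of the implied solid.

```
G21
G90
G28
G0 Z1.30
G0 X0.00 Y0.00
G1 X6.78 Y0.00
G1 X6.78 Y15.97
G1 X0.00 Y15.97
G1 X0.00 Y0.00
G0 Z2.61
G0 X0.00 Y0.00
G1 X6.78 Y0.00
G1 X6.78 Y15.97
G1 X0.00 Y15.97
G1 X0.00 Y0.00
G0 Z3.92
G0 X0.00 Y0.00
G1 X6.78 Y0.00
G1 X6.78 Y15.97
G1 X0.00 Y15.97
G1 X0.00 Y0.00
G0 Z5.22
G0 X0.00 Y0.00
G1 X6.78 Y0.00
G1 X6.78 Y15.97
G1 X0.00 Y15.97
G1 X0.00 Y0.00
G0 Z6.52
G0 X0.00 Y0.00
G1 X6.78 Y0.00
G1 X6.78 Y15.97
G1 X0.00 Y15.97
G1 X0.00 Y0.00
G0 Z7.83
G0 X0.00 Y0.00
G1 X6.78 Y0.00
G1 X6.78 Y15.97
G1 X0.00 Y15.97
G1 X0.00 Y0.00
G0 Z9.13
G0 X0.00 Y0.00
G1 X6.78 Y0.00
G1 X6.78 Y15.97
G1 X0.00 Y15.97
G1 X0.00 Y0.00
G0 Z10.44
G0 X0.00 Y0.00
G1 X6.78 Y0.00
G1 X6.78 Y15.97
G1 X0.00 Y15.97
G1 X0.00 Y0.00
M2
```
solid part
  facet normal 0.0000 0.0000 -1.0000
    outer loop
      vertex 6.78 15.97 0.00
      vertex 6.78 0.00 0.00
      vertex 0.00 0.00 0.00
    endloop
  endfacet
  facet normal 0.0000 0.0000 -1.0000
    outer loop
      vertex 0.00 15.97 0.00
      vertex 6.78 15.97 0.00
      vertex 0.00 0.00 0.00
    endloop
  endfacet
  facet normal 0.0000 0.0000 1.0000
    outer loop
      vertex 0.00 0.00 10.44
      vertex 6.78 0.00 10.44
      vertex 6.78 15.97 10.44
    endloop
  endfacet
  facet normal 0.0000 0.0000 1.0000
    outer loop
      vertex 0.00 0.00 10.44
      vertex 6.78 15.97 10.44
      vertex 0.00 15.97 10.44
    endloop
  endfacet
  facet normal 0.0000 -1.0000 0.0000
    outer loop
      vertex 0.00 0.00 0.00
      vertex 6.78 0.00 0.00
      vertex 6.78 0.00 10.44
    endloop
  endfacet
  facet normal 0.0000 -1.0000 0.0000
    outer loop
      vertex 0.00 0.00 0.00
      vertex 6.78 0.00 10.44
      vertex 0.00 0.00 10.44
    endloop
  endfacet
  facet normal 0.0000 1.0000 0.0000
    outer loop
      vertex 6.78 15.97 10.44
      vertex 6.78 15.97 0.00
      vertex 0.00 15.97 0.00
    endloop
  endfacet
  facet normal 0.0000 1.0000 0.0000
    outer loop
      vertex 0.00 15.97 10.44
      vertex 6.78 15.97 10.44
      vertex 0.00 15.97 0.00
    endloop
  endfacet
  facet normal -1.0000 0.0000 0.0000
    outer loop
      vertex 0.00 15.97 10.44
      vertex 0.00 15.97 0.00
      vertex 0.00 0.00 0.00
    endloop
  endfacet
  facet normal -1.0000 0.0000 0.0000
    outer loop
      vertex 0.00 0.00 10.44
      vertex 0.00 15.97 10.44
      vertex 0.00 0.00 0.00
    endloop
  endfacet
  facet normal 1.0000 0.0000 0.0000
    outer loop
      vertex 6.78 0.00 0.00
      vertex 6.78 15.97 0.00
      vertex 6.78 15.97 10.44
    endloop
  endfacet
  facet normal 1.0000 0.0000 0.0000
    outer loop
      vertex 6.78 0.00 0.00
      vertex 6.78 15.97 10.44
      vertex 6.78 0.00 10.44
    endloop
  endfacet
endsolid part

The G0 Z moves step by Δz≈1.30 mm. Every layer's G1 loop is the same polygon, so the solid is a straight extrusion of it from z=0 to z≈10.4. Closing with flat bottom and top caps and triangulating gives 12 facets — a rectangular box, roughly 6.78 × 16 mm footprint and 10.4 mm tall.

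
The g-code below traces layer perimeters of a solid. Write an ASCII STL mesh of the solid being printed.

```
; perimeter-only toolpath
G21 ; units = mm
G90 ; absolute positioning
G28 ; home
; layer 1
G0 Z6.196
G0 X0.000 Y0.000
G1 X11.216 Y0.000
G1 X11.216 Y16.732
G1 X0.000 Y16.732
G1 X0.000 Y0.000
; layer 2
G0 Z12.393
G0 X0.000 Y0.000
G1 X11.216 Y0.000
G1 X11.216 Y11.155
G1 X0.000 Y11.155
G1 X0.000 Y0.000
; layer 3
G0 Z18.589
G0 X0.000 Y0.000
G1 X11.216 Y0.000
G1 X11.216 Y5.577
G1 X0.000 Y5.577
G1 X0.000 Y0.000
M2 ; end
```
solid part
  facet normal 0.0000 0.0000 -1.0000
    outer loop
      vertex 11.216 22.310 0.000
      vertex 11.216 0.000 0.000
      vertex 0.000 0.000 0.000
    endloop
  endfacet
  facet normal 0.0000 0.0000 -1.0000
    outer loop
      vertex 0.000 22.310 0.000
      vertex 11.216 22.310 0.000
      vertex 0.000 0.000 0.000
    endloop
  endfacet
  facet normal 0.0000 -1.0000 0.0000
    outer loop
      vertex 0.000 0.000 0.000
      vertex 11.216 0.000 0.000
      vertex 11.216 0.000 24.785
    endloop
  endfacet
  facet normal 0.0000 -1.0000 0.0000
    outer loop
      vertex 0.000 0.000 0.000
      vertex 11.216 0.000 24.785
      vertex 0.000 0.000 24.785
    endloop
  endfacet
  facet normal 0.0000 0.7432 0.6690
    outer loop
      vertex 0.000 0.000 24.785
      vertex 11.216 0.000 24.785
      vertex 11.216 22.310 0.000
    endloop
  endfacet
  facet normal 0.0000 0.7432 0.6690
    outer loop
      vertex 0.000 0.000 24.785
      vertex 11.216 22.310 0.000
      vertex 0.000 22.310 0.000
    endloop
  endfacet
  facet normal -1.0000 0.0000 0.0000
    outer loop
      vertex 0.000 0.000 24.785
      vertex 0.000 22.310 0.000
      vertex 0.000 0.000 0.000
    endloop
  endfacet
  facet normal 1.0000 0.0000 0.0000
    outer loop
      vertex 11.216 0.000 0.000
      vertex 11.216 22.310 0.000
      vertex 11.216 0.000 24.785
    endloop
  endfacet
endsolid part

The G0 Z moves step by Δz≈6.196 mm. The G1 loops shrink linearly with z, so the solid tapers from its base footprint up to z≈24.8. Closing with a flat bottom cap and the tapered top and triangulating gives 8 facets — a wedge (ramp): 11.2 × 22.3 mm base, rising to 24.8 mm along the y=0 edge and sloping linearly to z=0 at y=22.3.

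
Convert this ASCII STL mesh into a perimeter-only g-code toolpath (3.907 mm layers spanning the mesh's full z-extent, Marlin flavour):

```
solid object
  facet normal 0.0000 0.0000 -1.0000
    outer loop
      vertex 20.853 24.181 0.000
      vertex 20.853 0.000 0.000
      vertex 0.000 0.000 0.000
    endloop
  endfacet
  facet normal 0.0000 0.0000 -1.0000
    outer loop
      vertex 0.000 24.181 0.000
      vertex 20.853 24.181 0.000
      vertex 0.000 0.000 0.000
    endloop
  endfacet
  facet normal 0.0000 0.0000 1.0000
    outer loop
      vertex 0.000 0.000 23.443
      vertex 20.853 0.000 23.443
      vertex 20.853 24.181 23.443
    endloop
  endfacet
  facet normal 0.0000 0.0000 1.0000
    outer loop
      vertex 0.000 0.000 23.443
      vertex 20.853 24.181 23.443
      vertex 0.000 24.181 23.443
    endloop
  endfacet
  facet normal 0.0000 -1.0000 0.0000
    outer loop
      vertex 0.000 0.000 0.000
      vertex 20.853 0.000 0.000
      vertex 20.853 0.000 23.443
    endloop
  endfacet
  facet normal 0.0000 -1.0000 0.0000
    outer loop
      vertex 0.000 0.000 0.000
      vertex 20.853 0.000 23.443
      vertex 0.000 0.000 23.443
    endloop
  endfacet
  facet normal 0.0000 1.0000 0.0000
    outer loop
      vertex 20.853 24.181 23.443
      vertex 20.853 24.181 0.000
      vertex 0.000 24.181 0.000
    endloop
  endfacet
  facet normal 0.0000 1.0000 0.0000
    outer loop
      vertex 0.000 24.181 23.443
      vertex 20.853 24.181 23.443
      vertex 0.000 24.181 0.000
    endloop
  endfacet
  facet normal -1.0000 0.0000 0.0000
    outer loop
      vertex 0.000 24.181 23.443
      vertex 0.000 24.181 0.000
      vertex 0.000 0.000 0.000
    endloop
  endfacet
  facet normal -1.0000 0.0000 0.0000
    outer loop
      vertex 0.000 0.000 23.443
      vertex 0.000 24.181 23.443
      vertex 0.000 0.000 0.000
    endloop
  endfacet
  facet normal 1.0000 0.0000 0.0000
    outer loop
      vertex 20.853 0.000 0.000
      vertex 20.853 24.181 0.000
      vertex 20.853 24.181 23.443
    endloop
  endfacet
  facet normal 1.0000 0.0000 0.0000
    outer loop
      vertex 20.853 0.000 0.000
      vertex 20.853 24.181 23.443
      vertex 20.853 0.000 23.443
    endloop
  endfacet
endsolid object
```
; perimeter-only toolpath
G21 ; units = mm
G90 ; absolute positioning
G28 ; home
; layer 1
G0 Z3.907
G0 X0.000 Y0.000
G1 X20.853 Y0.000
G1 X20.853 Y24.181
G1 X0.000 Y24.181
G1 X0.000 Y0.000
; layer 2
G0 Z7.814
G0 X0.000 Y0.000
G1 X20.853 Y0.000
G1 X20.853 Y24.181
G1 X0.000 Y24.181
G1 X0.000 Y0.000
; layer 3
G0 Z11.722
G0 X0.000 Y0.000
G1 X20.853 Y0.000
G1 X20.853 Y24.181
G1 X0.000 Y24.181
G1 X0.000 Y0.000
; layer 4
G0 Z15.629
G0 X0.000 Y0.000
G1 X20.853 Y0.000
G1 X20.853 Y24.181
G1 X0.000 Y24.181
G1 X0.000 Y0.000
; layer 5
G0 Z19.536
G0 X0.000 Y0.000
G1 X20.853 Y0.000
G1 X20.853 Y24.181
G1 X0.000 Y24.181
G1 X0.000 Y0.000
; layer 6
G0 Z23.443
G0 X0.000 Y0.000
G1 X20.853 Y0.000
G1 X20.853 Y24.181
G1 X0.000 Y24.181
G1 X0.000 Y0.000
M2 ; end

The solid is a rectangular box, roughly 20.9 × 24.2 mm footprint and 23.4 mm tall. Slicing at Δz = 3.907 mm — 6 equal slices spanning the solid's height, so layer i sits at z = i·h/6 — gives 6 non-empty perimeters. Each is a 4-segment closed polygon; G0 lifts to the layer z and rapids to the start vertex, then G1 traces the edges.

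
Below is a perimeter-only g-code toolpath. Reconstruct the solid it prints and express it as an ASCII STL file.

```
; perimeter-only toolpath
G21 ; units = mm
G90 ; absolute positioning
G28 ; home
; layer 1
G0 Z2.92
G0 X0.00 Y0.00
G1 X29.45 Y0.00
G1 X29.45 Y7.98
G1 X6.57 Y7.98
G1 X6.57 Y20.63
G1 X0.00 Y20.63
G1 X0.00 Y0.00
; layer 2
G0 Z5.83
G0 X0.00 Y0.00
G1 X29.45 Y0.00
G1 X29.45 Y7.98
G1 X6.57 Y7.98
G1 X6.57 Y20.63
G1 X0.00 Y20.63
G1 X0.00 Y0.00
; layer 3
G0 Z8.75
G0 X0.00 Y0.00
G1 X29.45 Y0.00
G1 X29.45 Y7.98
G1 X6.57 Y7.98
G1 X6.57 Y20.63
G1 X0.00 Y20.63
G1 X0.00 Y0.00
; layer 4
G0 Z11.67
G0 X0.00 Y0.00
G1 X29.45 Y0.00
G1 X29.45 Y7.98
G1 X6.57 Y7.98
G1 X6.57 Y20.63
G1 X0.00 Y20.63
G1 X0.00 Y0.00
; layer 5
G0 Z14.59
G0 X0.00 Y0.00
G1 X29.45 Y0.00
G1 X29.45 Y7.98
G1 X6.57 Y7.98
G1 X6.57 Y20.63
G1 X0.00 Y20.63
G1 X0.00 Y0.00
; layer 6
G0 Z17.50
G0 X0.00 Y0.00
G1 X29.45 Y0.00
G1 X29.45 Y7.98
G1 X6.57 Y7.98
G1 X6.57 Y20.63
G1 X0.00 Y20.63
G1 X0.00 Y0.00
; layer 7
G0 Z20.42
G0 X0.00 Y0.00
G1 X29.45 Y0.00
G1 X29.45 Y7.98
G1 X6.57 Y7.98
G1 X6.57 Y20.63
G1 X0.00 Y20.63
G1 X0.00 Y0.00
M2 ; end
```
solid part
  facet normal 0.0000 0.0000 -1.0000
    outer loop
      vertex 29.45 7.98 0.00
      vertex 29.45 0.00 0.00
      vertex 0.00 0.00 0.00
    endloop
  endfacet
  facet normal 0.0000 0.0000 -1.0000
    outer loop
      vertex 6.57 7.98 0.00
      vertex 29.45 7.98 0.00
      vertex 0.00 0.00 0.00
    endloop
  endfacet
  facet normal 0.0000 0.0000 -1.0000
    outer loop
      vertex 6.57 20.63 0.00
      vertex 6.57 7.98 0.00
      vertex 0.00 0.00 0.00
    endloop
  endfacet
  facet normal 0.0000 0.0000 -1.0000
    outer loop
      vertex 0.00 20.63 0.00
      vertex 6.57 20.63 0.00
      vertex 0.00 0.00 0.00
    endloop
  endfacet
  facet normal 0.0000 0.0000 1.0000
    outer loop
      vertex 0.00 0.00 20.42
      vertex 29.45 0.00 20.42
      vertex 29.45 7.98 20.42
    endloop
  endfacet
  facet normal 0.0000 0.0000 1.0000
    outer loop
      vertex 0.00 0.00 20.42
      vertex 29.45 7.98 20.42
      vertex 6.57 7.98 20.42
    endloop
  endfacet
  facet normal 0.0000 0.0000 1.0000
    outer loop
      vertex 0.00 0.00 20.42
      vertex 6.57 7.98 20.42
      vertex 6.57 20.63 20.42
    endloop
  endfacet
  facet normal 0.0000 0.0000 1.0000
    outer loop
      vertex 0.00 0.00 20.42
      vertex 6.57 20.63 20.42
      vertex 0.00 20.63 20.42
    endloop
  endfacet
  facet normal 0.0000 -1.0000 0.0000
    outer loop
      vertex 0.00 0.00 0.00
      vertex 29.45 0.00 0.00
      vertex 29.45 0.00 20.42
    endloop
  endfacet
  facet normal 0.0000 -1.0000 0.0000
    outer loop
      vertex 0.00 0.00 0.00
      vertex 29.45 0.00 20.42
      vertex 0.00 0.00 20.42
    endloop
  endfacet
  facet normal 1.0000 0.0000 0.0000
    outer loop
      vertex 29.45 0.00 0.00
      vertex 29.45 7.98 0.00
      vertex 29.45 7.98 20.42
    endloop
  endfacet
  facet normal 1.0000 0.0000 0.0000
    outer loop
      vertex 29.45 0.00 0.00
      vertex 29.45 7.98 20.42
      vertex 29.45 0.00 20.42
    endloop
  endfacet
  facet normal 0.0000 1.0000 0.0000
    outer loop
      vertex 29.45 7.98 0.00
      vertex 6.57 7.98 0.00
      vertex 6.57 7.98 20.42
    endloop
  endfacet
  facet normal 0.0000 1.0000 0.0000
    outer loop
      vertex 29.45 7.98 0.00
      vertex 6.57 7.98 20.42
      vertex 29.45 7.98 20.42
    endloop
  endfacet
  facet normal 1.0000 0.0000 0.0000
    outer loop
      vertex 6.57 7.98 0.00
      vertex 6.57 20.63 0.00
      vertex 6.57 20.63 20.42
    endloop
  endfacet
  facet normal 1.0000 0.0000 0.0000
    outer loop
      vertex 6.57 7.98 0.00
      vertex 6.57 20.63 20.42
      vertex 6.57 7.98 20.42
    endloop
  endfacet
  facet normal 0.0000 1.0000 0.0000
    outer loop
      vertex 6.57 20.63 0.00
      vertex 0.00 20.63 0.00
      vertex 0.00 20.63 20.42
    endloop
  endfacet
  facet normal 0.0000 1.0000 0.0000
    outer loop
      vertex 6.57 20.63 0.00
      vertex 0.00 20.63 20.42
      vertex 6.57 20.63 20.42
    endloop
  endfacet
  facet normal -1.0000 0.0000 0.0000
    outer loop
      vertex 0.00 20.63 0.00
      vertex 0.00 0.00 0.00
      vertex 0.00 0.00 20.42
    endloop
  endfacet
  facet normal -1.0000 0.0000 0.0000
    outer loop
      vertex 0.00 20.63 0.00
      vertex 0.00 0.00 20.42
      vertex 0.00 20.63 20.42
    endloop
  endfacet
endsolid part

The G0 Z moves step by Δz≈2.92 mm. Every layer's G1 loop is the same polygon, so the solid is a straight extrusion of it from z=0 to z≈20.4. Closing with flat bottom and top caps and triangulating gives 20 facets — an L-shaped prism: outer 29.4 × 20.6 mm, arm thicknesses ≈ 7.98 mm (horizontal) and 6.57 mm (vertical), extruded 20.4 mm in z.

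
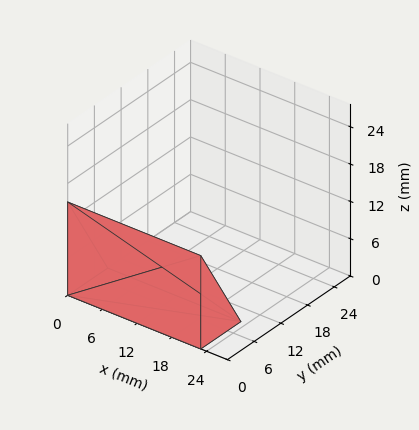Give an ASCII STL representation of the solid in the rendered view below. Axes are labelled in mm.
Reading the render: the shape is a wedge (ramp): 23 × 9 mm base, rising to 15 mm along the y=0 edge and sloping linearly to z=0 at y=9 (dimensions read to the nearest mm from the axis ticks). For the STL, each face is triangulated and given an outward normal.

solid part
  facet normal 0.0000 0.0000 -1.0000
    outer loop
      vertex 23.0 9.0 0.0
      vertex 23.0 0.0 0.0
      vertex 0.0 0.0 0.0
    endloop
  endfacet
  facet normal 0.0000 0.0000 -1.0000
    outer loop
      vertex 0.0 9.0 0.0
      vertex 23.0 9.0 0.0
      vertex 0.0 0.0 0.0
    endloop
  endfacet
  facet normal 0.0000 -1.0000 0.0000
    outer loop
      vertex 0.0 0.0 0.0
      vertex 23.0 0.0 0.0
      vertex 23.0 0.0 15.0
    endloop
  endfacet
  facet normal 0.0000 -1.0000 0.0000
    outer loop
      vertex 0.0 0.0 0.0
      vertex 23.0 0.0 15.0
      vertex 0.0 0.0 15.0
    endloop
  endfacet
  facet normal 0.0000 0.8575 0.5145
    outer loop
      vertex 0.0 0.0 15.0
      vertex 23.0 0.0 15.0
      vertex 23.0 9.0 0.0
    endloop
  endfacet
  facet normal 0.0000 0.8575 0.5145
    outer loop
      vertex 0.0 0.0 15.0
      vertex 23.0 9.0 0.0
      vertex 0.0 9.0 0.0
    endloop
  endfacet
  facet normal -1.0000 0.0000 0.0000
    outer loop
      vertex 0.0 0.0 15.0
      vertex 0.0 9.0 0.0
      vertex 0.0 0.0 0.0
    endloop
  endfacet
  facet normal 1.0000 0.0000 0.0000
    outer loop
      vertex 23.0 0.0 0.0
      vertex 23.0 9.0 0.0
      vertex 23.0 0.0 15.0
    endloop
  endfacet
endsolid part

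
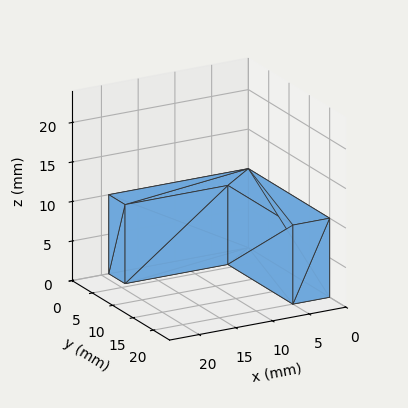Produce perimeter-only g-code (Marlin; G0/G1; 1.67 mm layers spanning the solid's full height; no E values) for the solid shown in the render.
Reading the render: the shape is an L-shaped prism: outer 19 × 20 mm, arm thicknesses ≈ 4 mm (horizontal) and 5 mm (vertical), extruded 10 mm in z (dimensions read to the nearest mm from the axis ticks). For the g-code, the solid's height is divided into equal slices at the stated Δz and each level perimeter traced with G1 moves after a G0 lift.

; perimeter-only toolpath
G21 ; units = mm
G90 ; absolute positioning
G28 ; home
; layer 1
G0 Z1.67
G0 X0.00 Y0.00
G1 X19.00 Y0.00
G1 X19.00 Y4.00
G1 X5.00 Y4.00
G1 X5.00 Y20.00
G1 X0.00 Y20.00
G1 X0.00 Y0.00
; layer 2
G0 Z3.33
G0 X0.00 Y0.00
G1 X19.00 Y0.00
G1 X19.00 Y4.00
G1 X5.00 Y4.00
G1 X5.00 Y20.00
G1 X0.00 Y20.00
G1 X0.00 Y0.00
; layer 3
G0 Z5.00
G0 X0.00 Y0.00
G1 X19.00 Y0.00
G1 X19.00 Y4.00
G1 X5.00 Y4.00
G1 X5.00 Y20.00
G1 X0.00 Y20.00
G1 X0.00 Y0.00
; layer 4
G0 Z6.67
G0 X0.00 Y0.00
G1 X19.00 Y0.00
G1 X19.00 Y4.00
G1 X5.00 Y4.00
G1 X5.00 Y20.00
G1 X0.00 Y20.00
G1 X0.00 Y0.00
; layer 5
G0 Z8.33
G0 X0.00 Y0.00
G1 X19.00 Y0.00
G1 X19.00 Y4.00
G1 X5.00 Y4.00
G1 X5.00 Y20.00
G1 X0.00 Y20.00
G1 X0.00 Y0.00
; layer 6
G0 Z10.00
G0 X0.00 Y0.00
G1 X19.00 Y0.00
G1 X19.00 Y4.00
G1 X5.00 Y4.00
G1 X5.00 Y20.00
G1 X0.00 Y20.00
G1 X0.00 Y0.00
M2 ; end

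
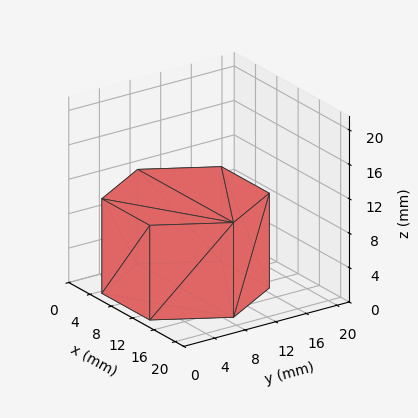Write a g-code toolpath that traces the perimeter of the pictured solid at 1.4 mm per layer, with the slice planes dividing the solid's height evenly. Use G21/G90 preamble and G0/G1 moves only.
Reading the render: the shape is a regular 6-sided prism (a cylinder approximated with 6 flat sides), circumscribed radius ≈ 9 mm, height ≈ 11 mm (dimensions read to the nearest mm from the axis ticks). For the g-code, the solid's height is divided into equal slices at the stated Δz and each level perimeter traced with G1 moves after a G0 lift.

; perimeter-only toolpath
G21 ; units = mm
G90 ; absolute positioning
G28 ; home
; layer 1
G0 Z1.4
G0 X18.0 Y9.0
G1 X13.5 Y16.8
G1 X4.5 Y16.8
G1 X0.0 Y9.0
G1 X4.5 Y1.2
G1 X13.5 Y1.2
G1 X18.0 Y9.0
; layer 2
G0 Z2.8
G0 X18.0 Y9.0
G1 X13.5 Y16.8
G1 X4.5 Y16.8
G1 X0.0 Y9.0
G1 X4.5 Y1.2
G1 X13.5 Y1.2
G1 X18.0 Y9.0
; layer 3
G0 Z4.1
G0 X18.0 Y9.0
G1 X13.5 Y16.8
G1 X4.5 Y16.8
G1 X0.0 Y9.0
G1 X4.5 Y1.2
G1 X13.5 Y1.2
G1 X18.0 Y9.0
; layer 4
G0 Z5.5
G0 X18.0 Y9.0
G1 X13.5 Y16.8
G1 X4.5 Y16.8
G1 X0.0 Y9.0
G1 X4.5 Y1.2
G1 X13.5 Y1.2
G1 X18.0 Y9.0
; layer 5
G0 Z6.9
G0 X18.0 Y9.0
G1 X13.5 Y16.8
G1 X4.5 Y16.8
G1 X0.0 Y9.0
G1 X4.5 Y1.2
G1 X13.5 Y1.2
G1 X18.0 Y9.0
; layer 6
G0 Z8.2
G0 X18.0 Y9.0
G1 X13.5 Y16.8
G1 X4.5 Y16.8
G1 X0.0 Y9.0
G1 X4.5 Y1.2
G1 X13.5 Y1.2
G1 X18.0 Y9.0
; layer 7
G0 Z9.6
G0 X18.0 Y9.0
G1 X13.5 Y16.8
G1 X4.5 Y16.8
G1 X0.0 Y9.0
G1 X4.5 Y1.2
G1 X13.5 Y1.2
G1 X18.0 Y9.0
; layer 8
G0 Z11.0
G0 X18.0 Y9.0
G1 X13.5 Y16.8
G1 X4.5 Y16.8
G1 X0.0 Y9.0
G1 X4.5 Y1.2
G1 X13.5 Y1.2
G1 X18.0 Y9.0
M2 ; end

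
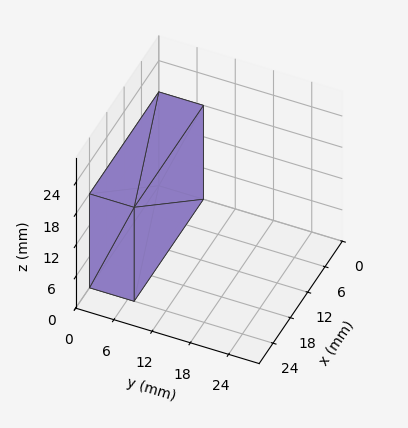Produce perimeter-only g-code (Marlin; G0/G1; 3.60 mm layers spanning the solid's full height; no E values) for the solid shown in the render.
Reading the render: the shape is a rectangular box, roughly 24 × 7 mm footprint and 18 mm tall (dimensions read to the nearest mm from the axis ticks). For the g-code, the solid's height is divided into equal slices at the stated Δz and each level perimeter traced with G1 moves after a G0 lift.

; perimeter-only toolpath
G21 ; units = mm
G90 ; absolute positioning
G28 ; home
; layer 1
G0 Z3.60
G0 X0.00 Y0.00
G1 X24.00 Y0.00
G1 X24.00 Y7.00
G1 X0.00 Y7.00
G1 X0.00 Y0.00
; layer 2
G0 Z7.20
G0 X0.00 Y0.00
G1 X24.00 Y0.00
G1 X24.00 Y7.00
G1 X0.00 Y7.00
G1 X0.00 Y0.00
; layer 3
G0 Z10.80
G0 X0.00 Y0.00
G1 X24.00 Y0.00
G1 X24.00 Y7.00
G1 X0.00 Y7.00
G1 X0.00 Y0.00
; layer 4
G0 Z14.40
G0 X0.00 Y0.00
G1 X24.00 Y0.00
G1 X24.00 Y7.00
G1 X0.00 Y7.00
G1 X0.00 Y0.00
; layer 5
G0 Z18.00
G0 X0.00 Y0.00
G1 X24.00 Y0.00
G1 X24.00 Y7.00
G1 X0.00 Y7.00
G1 X0.00 Y0.00
M2 ; end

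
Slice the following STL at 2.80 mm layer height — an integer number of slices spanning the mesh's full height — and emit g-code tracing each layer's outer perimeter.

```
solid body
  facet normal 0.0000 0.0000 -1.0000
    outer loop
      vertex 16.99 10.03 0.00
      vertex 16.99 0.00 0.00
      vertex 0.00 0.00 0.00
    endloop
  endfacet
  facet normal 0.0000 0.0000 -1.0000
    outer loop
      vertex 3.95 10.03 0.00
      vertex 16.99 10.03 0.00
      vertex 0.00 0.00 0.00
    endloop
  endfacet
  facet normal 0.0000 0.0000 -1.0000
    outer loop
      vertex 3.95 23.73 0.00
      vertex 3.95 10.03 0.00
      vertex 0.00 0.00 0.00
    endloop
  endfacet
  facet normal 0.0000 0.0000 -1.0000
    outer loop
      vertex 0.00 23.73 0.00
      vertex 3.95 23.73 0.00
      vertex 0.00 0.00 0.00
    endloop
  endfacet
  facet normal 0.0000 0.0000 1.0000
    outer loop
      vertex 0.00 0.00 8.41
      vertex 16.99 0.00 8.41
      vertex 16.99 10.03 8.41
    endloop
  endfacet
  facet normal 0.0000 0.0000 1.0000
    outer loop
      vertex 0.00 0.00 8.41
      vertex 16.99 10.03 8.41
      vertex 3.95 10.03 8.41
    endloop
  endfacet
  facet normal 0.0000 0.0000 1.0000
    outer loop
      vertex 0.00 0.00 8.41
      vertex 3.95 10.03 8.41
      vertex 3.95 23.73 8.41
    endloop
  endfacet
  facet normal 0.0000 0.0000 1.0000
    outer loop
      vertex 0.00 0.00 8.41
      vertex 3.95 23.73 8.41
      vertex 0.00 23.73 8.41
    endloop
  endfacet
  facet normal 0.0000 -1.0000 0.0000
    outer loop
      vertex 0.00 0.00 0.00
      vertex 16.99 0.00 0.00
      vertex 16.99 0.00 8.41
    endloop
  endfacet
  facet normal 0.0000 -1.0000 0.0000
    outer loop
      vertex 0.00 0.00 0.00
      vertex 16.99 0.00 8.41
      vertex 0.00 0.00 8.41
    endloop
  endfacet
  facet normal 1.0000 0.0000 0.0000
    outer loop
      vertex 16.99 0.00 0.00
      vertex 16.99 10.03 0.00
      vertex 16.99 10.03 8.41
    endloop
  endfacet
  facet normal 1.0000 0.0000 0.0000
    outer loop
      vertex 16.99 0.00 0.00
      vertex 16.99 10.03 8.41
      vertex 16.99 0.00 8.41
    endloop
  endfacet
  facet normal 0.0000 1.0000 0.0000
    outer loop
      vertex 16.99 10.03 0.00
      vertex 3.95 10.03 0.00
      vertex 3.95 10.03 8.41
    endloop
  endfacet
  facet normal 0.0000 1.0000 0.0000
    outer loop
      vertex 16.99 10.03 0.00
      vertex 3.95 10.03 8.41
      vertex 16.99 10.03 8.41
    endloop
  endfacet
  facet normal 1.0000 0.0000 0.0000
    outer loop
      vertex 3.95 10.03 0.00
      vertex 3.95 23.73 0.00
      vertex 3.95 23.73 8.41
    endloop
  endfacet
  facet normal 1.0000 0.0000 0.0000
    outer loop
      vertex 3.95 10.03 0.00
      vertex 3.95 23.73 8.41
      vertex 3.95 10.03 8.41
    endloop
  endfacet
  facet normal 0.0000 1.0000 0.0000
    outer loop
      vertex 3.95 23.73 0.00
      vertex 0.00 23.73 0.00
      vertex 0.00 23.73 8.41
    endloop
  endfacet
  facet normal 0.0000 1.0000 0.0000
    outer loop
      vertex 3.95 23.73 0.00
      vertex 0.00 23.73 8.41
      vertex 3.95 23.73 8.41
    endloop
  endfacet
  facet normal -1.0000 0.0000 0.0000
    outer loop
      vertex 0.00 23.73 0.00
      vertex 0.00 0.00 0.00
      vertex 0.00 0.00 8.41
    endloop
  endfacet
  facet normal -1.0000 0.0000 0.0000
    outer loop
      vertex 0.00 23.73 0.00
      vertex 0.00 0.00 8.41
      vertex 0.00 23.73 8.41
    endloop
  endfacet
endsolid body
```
; perimeter-only toolpath
G21 ; units = mm
G90 ; absolute positioning
G28 ; home
; layer 1
G0 Z2.80
G0 X0.00 Y0.00
G1 X16.99 Y0.00
G1 X16.99 Y10.03
G1 X3.95 Y10.03
G1 X3.95 Y23.73
G1 X0.00 Y23.73
G1 X0.00 Y0.00
; layer 2
G0 Z5.61
G0 X0.00 Y0.00
G1 X16.99 Y0.00
G1 X16.99 Y10.03
G1 X3.95 Y10.03
G1 X3.95 Y23.73
G1 X0.00 Y23.73
G1 X0.00 Y0.00
; layer 3
G0 Z8.41
G0 X0.00 Y0.00
G1 X16.99 Y0.00
G1 X16.99 Y10.03
G1 X3.95 Y10.03
G1 X3.95 Y23.73
G1 X0.00 Y23.73
G1 X0.00 Y0.00
M2 ; end

The solid is an L-shaped prism: outer 17 × 23.7 mm, arm thicknesses ≈ 10 mm (horizontal) and 3.95 mm (vertical), extruded 8.41 mm in z. Slicing at Δz = 2.80 mm — 3 equal slices spanning the solid's height, so layer i sits at z = i·h/3 — gives 3 non-empty perimeters. Each is a 6-segment closed polygon; G0 lifts to the layer z and rapids to the start vertex, then G1 traces the edges.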